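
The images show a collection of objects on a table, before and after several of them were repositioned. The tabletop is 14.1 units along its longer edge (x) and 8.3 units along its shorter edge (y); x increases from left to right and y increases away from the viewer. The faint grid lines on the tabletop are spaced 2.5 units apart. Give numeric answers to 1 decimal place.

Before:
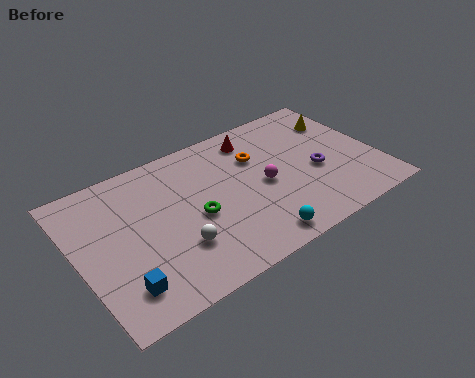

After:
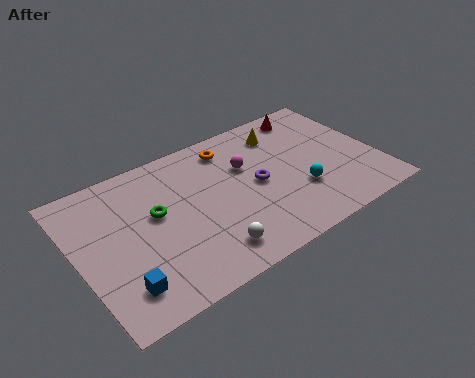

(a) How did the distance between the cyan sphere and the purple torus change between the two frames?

-2.0

They were about 4.3 units apart before and 2.3 after — 2.0 units closer together.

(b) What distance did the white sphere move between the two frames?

1.6

The white sphere moved from about (4.3, 2.5) to (5.6, 1.5), a distance of √(1.3² + 1.0²) ≈ 1.6.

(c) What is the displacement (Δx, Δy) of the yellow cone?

(-2.8, 0.5)

The yellow cone started near (12.9, 6.1) and ended near (10.1, 6.6).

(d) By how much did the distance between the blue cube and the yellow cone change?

-2.3

They were about 12.1 units apart before and 9.8 after — 2.3 units closer together.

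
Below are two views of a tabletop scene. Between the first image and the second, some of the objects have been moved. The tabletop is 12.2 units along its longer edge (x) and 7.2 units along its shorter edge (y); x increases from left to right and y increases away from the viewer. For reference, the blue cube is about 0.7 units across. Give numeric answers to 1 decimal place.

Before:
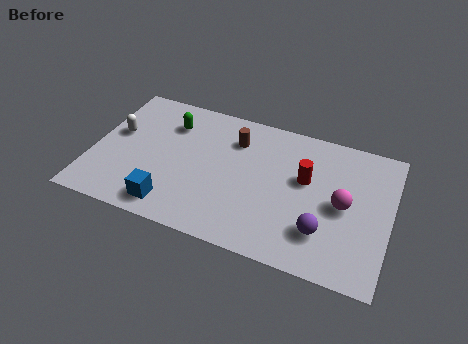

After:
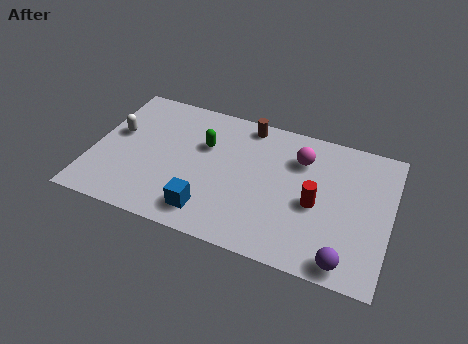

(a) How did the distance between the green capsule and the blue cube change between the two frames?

-0.9

Before: roughly 4.3 units apart; after: 3.4. That's 0.9 units closer together.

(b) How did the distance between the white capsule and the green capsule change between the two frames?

+1.2

Before: roughly 2.4 units apart; after: 3.6. That's 1.2 units further apart.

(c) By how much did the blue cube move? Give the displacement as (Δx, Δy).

(1.5, 0.2)

The blue cube was at about (3.5, 1.1) and moved to about (5.0, 1.3).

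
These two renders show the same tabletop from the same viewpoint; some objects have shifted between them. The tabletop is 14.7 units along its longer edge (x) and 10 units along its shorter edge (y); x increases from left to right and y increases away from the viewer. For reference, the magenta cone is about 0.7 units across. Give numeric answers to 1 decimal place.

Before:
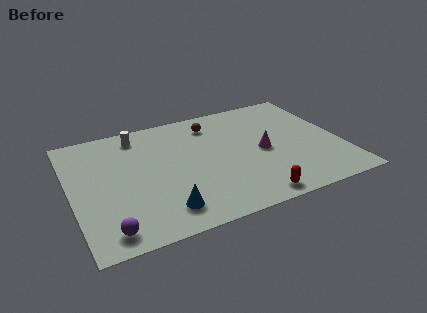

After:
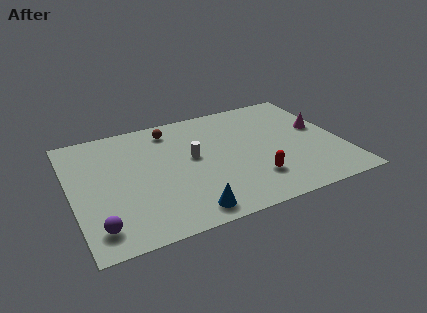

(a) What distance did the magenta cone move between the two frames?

3.4

The magenta cone was near (10.4, 4.7) before and (13.7, 5.7) after, so it travelled √(3.3² + 1.0²) ≈ 3.4 units.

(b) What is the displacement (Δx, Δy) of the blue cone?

(1.2, -0.6)

The blue cone started near (4.6, 1.8) and ended near (5.8, 1.2).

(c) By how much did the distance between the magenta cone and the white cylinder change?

-0.4

The distance was about 7.5 in the first image and 7.1 in the second, so they moved 0.4 units closer together.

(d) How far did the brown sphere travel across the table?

2.3

The brown sphere moved from about (8.0, 8.1) to (5.7, 8.4), a distance of √(2.3² + 0.3²) ≈ 2.3.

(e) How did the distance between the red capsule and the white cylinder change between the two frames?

-5.0

The distance was about 9.2 in the first image and 4.2 in the second, so they moved 5.0 units closer together.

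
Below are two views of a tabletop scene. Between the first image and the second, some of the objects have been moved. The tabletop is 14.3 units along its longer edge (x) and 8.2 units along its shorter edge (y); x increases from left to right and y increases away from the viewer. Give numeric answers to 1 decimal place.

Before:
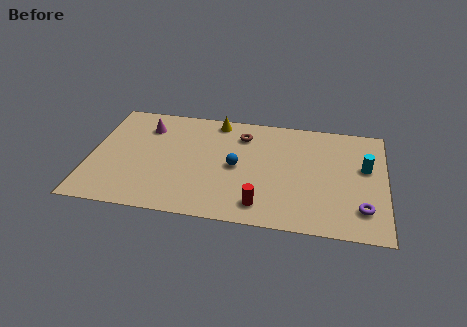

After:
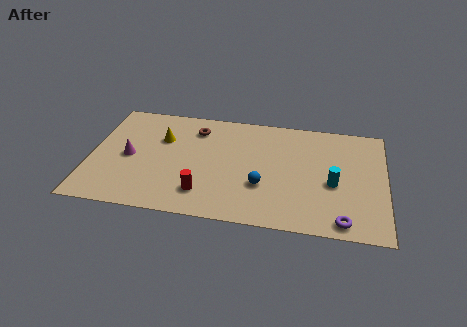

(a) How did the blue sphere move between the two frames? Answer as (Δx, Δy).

(1.3, -1.2)

From the two frames, the blue sphere sits at roughly (7.1, 4.0) before and (8.4, 2.8) after.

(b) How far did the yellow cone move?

3.2

From (6.0, 7.3) to (3.4, 5.5), the yellow cone covered √(2.6² + 1.8²) ≈ 3.2 units.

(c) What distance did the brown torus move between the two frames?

2.3

The brown torus was near (7.3, 6.4) before and (5.0, 6.5) after, so it travelled √(2.3² + 0.1²) ≈ 2.3 units.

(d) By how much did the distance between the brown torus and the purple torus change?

+1.8

Before: roughly 7.4 units apart; after: 9.2. That's 1.8 units further apart.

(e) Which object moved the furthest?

the yellow cone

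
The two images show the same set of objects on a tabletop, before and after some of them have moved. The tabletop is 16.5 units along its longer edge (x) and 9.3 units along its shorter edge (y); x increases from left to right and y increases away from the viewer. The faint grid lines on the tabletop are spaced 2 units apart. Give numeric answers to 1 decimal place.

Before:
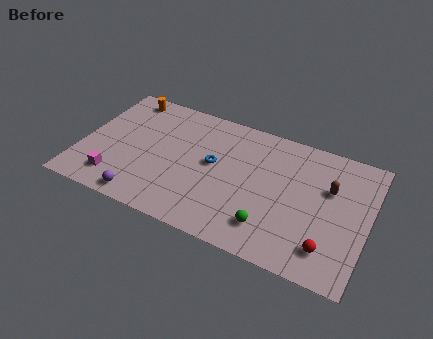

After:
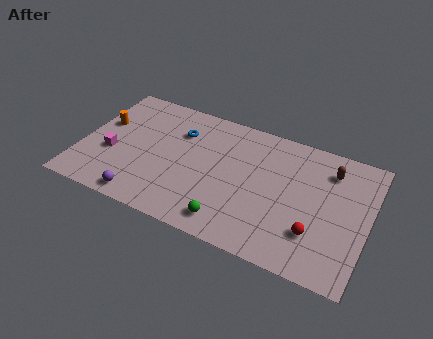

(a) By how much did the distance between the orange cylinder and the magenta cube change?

-4.2

They were about 6.4 units apart before and 2.2 after — 4.2 units closer together.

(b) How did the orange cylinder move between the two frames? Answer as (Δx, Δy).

(-1.0, -2.5)

From the two frames, the orange cylinder sits at roughly (2.0, 8.2) before and (1.0, 5.7) after.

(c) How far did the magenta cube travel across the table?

1.9

The magenta cube was near (2.3, 1.8) before and (1.8, 3.6) after, so it travelled √(0.5² + 1.8²) ≈ 1.9 units.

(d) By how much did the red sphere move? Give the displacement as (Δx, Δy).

(-0.8, 0.7)

The red sphere started near (14.5, 1.9) and ended near (13.7, 2.6).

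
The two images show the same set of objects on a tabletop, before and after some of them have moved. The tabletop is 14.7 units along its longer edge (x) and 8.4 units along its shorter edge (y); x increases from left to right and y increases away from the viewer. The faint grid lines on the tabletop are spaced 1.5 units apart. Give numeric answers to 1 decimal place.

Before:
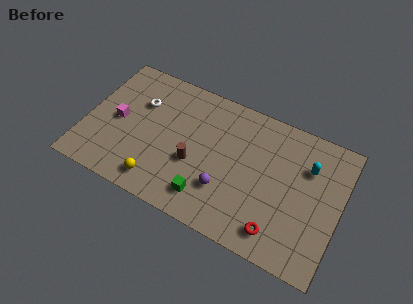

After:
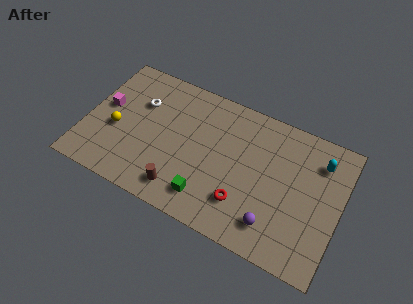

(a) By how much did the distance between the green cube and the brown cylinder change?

-0.5

Before: roughly 2.0 units apart; after: 1.5. That's 0.5 units closer together.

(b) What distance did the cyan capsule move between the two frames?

0.8

The cyan capsule moved from about (12.7, 5.9) to (13.3, 6.5), a distance of √(0.6² + 0.6²) ≈ 0.8.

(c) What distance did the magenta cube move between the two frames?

1.0

From (1.8, 4.1) to (1.0, 4.7), the magenta cube covered √(0.8² + 0.6²) ≈ 1.0 units.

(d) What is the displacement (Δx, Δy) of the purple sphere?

(2.9, -0.8)

From the two frames, the purple sphere sits at roughly (8.3, 2.5) before and (11.2, 1.7) after.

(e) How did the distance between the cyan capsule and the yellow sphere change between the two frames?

+2.6

The distance was about 9.3 in the first image and 11.9 in the second, so they moved 2.6 units further apart.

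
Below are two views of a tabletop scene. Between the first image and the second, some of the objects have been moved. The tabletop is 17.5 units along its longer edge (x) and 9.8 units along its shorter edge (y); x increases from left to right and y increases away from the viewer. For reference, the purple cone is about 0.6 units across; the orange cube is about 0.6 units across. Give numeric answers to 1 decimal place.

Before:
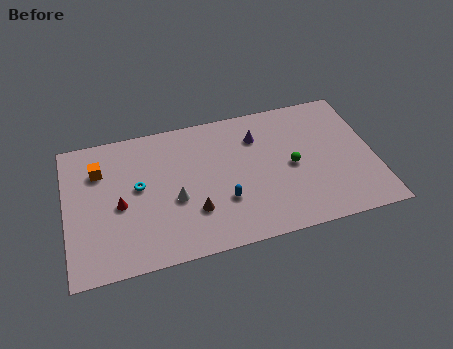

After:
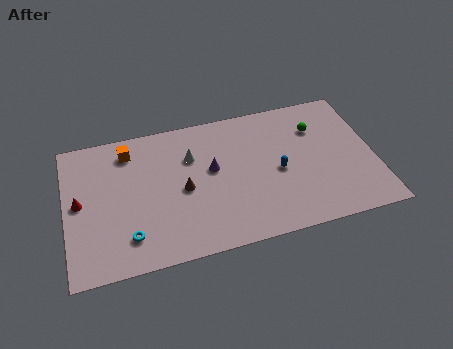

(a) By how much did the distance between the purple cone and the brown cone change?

-3.9

The distance was about 5.9 in the first image and 2.0 in the second, so they moved 3.9 units closer together.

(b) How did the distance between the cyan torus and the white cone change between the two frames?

+3.6

Before: roughly 2.4 units apart; after: 6.0. That's 3.6 units further apart.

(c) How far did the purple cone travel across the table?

3.2

From (11.0, 7.3) to (8.3, 5.6), the purple cone covered √(2.7² + 1.7²) ≈ 3.2 units.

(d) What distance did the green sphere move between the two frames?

2.9

From (12.8, 4.7) to (14.4, 7.1), the green sphere covered √(1.6² + 2.4²) ≈ 2.9 units.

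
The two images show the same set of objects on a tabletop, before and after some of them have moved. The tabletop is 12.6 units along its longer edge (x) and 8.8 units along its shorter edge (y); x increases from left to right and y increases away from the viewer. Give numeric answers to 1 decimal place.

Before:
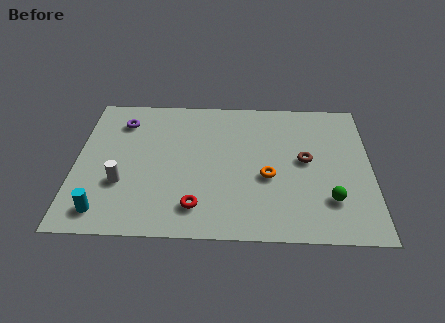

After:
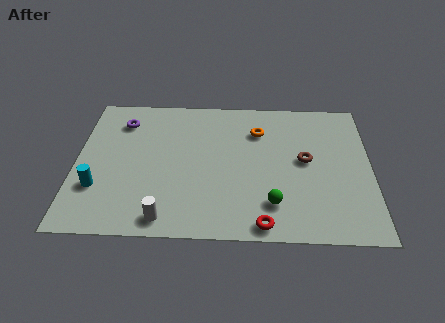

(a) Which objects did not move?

the purple torus and the brown torus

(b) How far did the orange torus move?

2.9

The orange torus moved from about (8.2, 3.6) to (7.8, 6.5), a distance of √(0.4² + 2.9²) ≈ 2.9.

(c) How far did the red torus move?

2.9

The red torus was near (5.2, 1.7) before and (8.0, 0.8) after, so it travelled √(2.8² + 0.9²) ≈ 2.9 units.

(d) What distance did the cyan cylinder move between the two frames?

1.4

From (1.3, 1.3) to (1.0, 2.7), the cyan cylinder covered √(0.3² + 1.4²) ≈ 1.4 units.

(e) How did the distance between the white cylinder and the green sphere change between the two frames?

-4.2

The distance was about 8.8 in the first image and 4.6 in the second, so they moved 4.2 units closer together.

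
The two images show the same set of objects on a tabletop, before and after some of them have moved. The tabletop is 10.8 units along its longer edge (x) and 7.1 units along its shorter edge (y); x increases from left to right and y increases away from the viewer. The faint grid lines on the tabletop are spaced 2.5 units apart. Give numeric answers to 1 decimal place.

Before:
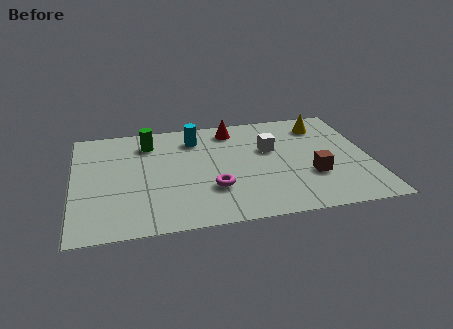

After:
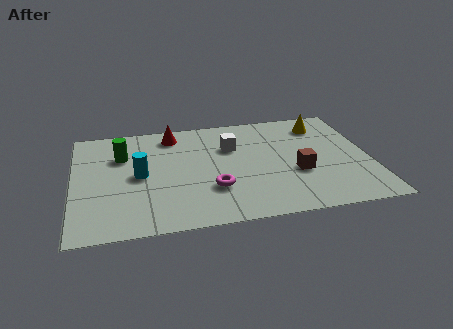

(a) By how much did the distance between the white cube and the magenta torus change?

-0.4

The distance was about 3.1 in the first image and 2.7 in the second, so they moved 0.4 units closer together.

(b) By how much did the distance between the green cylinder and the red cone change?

-0.9

They were about 3.1 units apart before and 2.2 after — 0.9 units closer together.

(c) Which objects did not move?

the magenta torus and the yellow cone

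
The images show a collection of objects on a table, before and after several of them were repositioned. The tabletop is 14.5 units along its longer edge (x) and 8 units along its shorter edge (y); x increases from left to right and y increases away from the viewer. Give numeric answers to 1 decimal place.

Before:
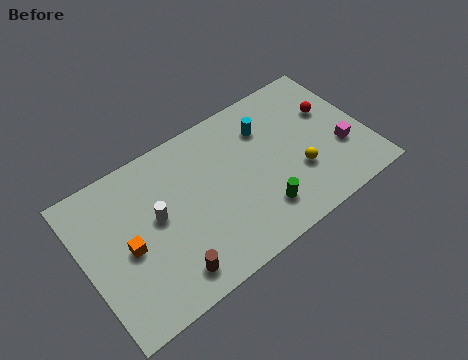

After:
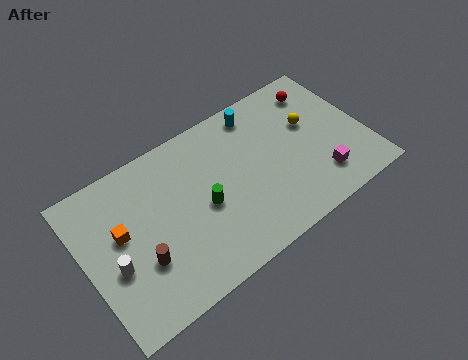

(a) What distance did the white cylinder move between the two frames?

2.7

The white cylinder moved from about (3.7, 4.4) to (1.3, 3.2), a distance of √(2.4² + 1.2²) ≈ 2.7.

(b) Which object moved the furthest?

the green cylinder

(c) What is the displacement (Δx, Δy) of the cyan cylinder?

(-0.2, 1.0)

From the two frames, the cyan cylinder sits at roughly (9.7, 5.9) before and (9.5, 6.9) after.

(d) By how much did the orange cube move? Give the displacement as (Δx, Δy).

(-0.2, 0.9)

The orange cube started near (2.1, 3.7) and ended near (1.9, 4.6).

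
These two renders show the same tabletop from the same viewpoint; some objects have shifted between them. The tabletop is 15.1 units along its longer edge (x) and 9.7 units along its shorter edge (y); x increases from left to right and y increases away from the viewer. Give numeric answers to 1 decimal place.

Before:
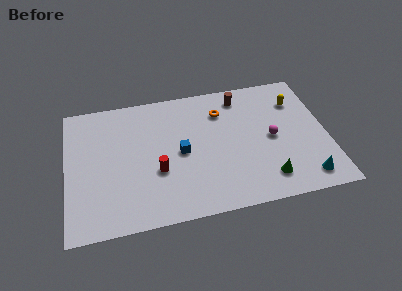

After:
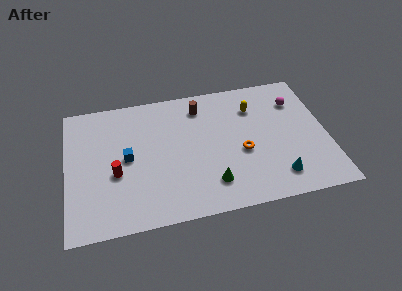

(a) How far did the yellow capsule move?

2.5

From (13.5, 7.2) to (11.0, 7.2), the yellow capsule covered √(2.5² + 0.0²) ≈ 2.5 units.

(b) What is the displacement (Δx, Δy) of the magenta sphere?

(1.6, 2.5)

The magenta sphere started near (11.9, 4.7) and ended near (13.5, 7.2).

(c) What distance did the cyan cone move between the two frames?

1.6

From (13.6, 1.4) to (12.0, 1.8), the cyan cone covered √(1.6² + 0.4²) ≈ 1.6 units.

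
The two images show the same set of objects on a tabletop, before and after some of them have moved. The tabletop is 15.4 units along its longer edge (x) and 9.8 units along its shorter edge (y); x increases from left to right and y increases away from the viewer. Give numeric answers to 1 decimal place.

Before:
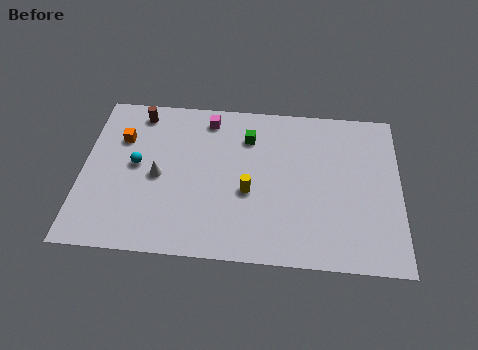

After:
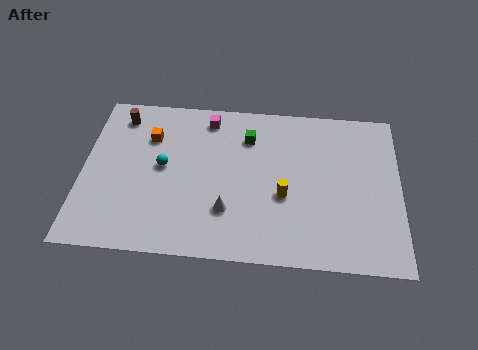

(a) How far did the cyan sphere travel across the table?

1.3

From (2.6, 5.2) to (3.9, 5.2), the cyan sphere covered √(1.3² + 0.0²) ≈ 1.3 units.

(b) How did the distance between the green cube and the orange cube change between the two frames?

-1.4

They were about 6.2 units apart before and 4.8 after — 1.4 units closer together.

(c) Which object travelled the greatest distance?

the white cone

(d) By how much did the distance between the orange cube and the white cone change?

+2.8

Before: roughly 2.9 units apart; after: 5.7. That's 2.8 units further apart.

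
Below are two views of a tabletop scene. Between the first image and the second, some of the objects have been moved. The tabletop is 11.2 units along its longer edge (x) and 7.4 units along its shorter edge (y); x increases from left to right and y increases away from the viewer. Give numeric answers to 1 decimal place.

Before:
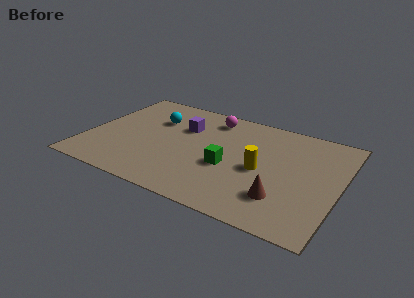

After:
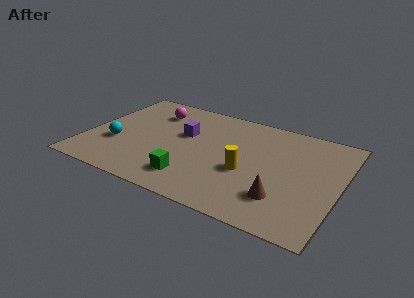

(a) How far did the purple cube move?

0.5

The purple cube moved from about (4.1, 5.0) to (4.2, 4.5), a distance of √(0.1² + 0.5²) ≈ 0.5.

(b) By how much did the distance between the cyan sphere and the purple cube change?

+2.1

Before: roughly 1.3 units apart; after: 3.4. That's 2.1 units further apart.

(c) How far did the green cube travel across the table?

2.1

The green cube was near (6.4, 3.0) before and (5.0, 1.5) after, so it travelled √(1.4² + 1.5²) ≈ 2.1 units.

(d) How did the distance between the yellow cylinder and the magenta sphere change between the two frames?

+1.5

Before: roughly 3.8 units apart; after: 5.3. That's 1.5 units further apart.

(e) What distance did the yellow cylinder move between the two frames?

0.7

The yellow cylinder moved from about (7.8, 3.4) to (7.2, 3.0), a distance of √(0.6² + 0.4²) ≈ 0.7.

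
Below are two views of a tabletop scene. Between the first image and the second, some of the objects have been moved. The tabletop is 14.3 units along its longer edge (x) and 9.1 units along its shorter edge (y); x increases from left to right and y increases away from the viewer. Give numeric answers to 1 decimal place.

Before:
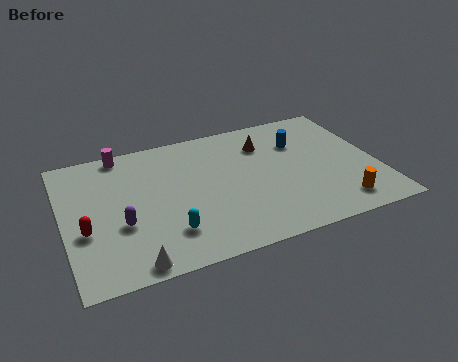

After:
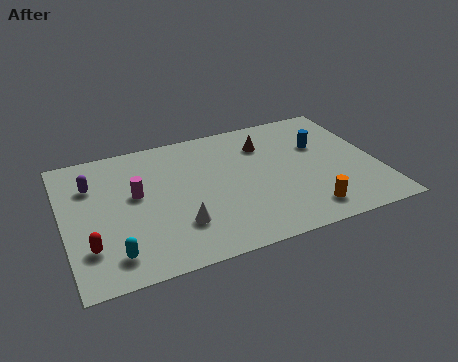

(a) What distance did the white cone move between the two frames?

2.8

From (2.8, 0.8) to (5.0, 2.5), the white cone covered √(2.2² + 1.7²) ≈ 2.8 units.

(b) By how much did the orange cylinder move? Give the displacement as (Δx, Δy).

(-1.5, 0.0)

From the two frames, the orange cylinder sits at roughly (12.2, 1.5) before and (10.7, 1.5) after.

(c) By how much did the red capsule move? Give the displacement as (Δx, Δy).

(0.1, -1.1)

From the two frames, the red capsule sits at roughly (0.9, 3.5) before and (1.0, 2.4) after.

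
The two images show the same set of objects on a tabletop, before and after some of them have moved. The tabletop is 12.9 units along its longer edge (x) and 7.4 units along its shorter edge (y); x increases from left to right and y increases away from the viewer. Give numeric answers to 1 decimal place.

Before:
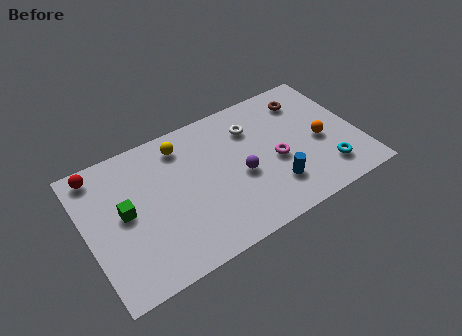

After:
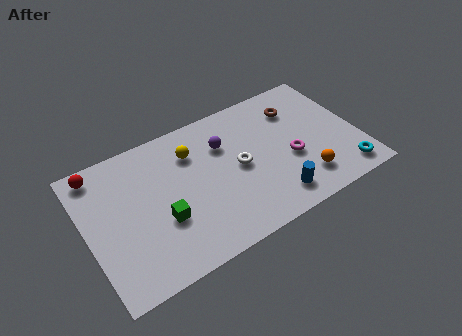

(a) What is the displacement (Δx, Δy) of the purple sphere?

(-0.5, 2.0)

The purple sphere started near (7.2, 3.2) and ended near (6.7, 5.2).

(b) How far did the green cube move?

2.0

From (1.8, 3.9) to (3.4, 2.7), the green cube covered √(1.6² + 1.2²) ≈ 2.0 units.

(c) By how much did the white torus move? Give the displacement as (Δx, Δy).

(-0.9, -1.8)

From the two frames, the white torus sits at roughly (8.1, 5.5) before and (7.2, 3.7) after.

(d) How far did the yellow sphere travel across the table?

0.7

The yellow sphere was near (4.8, 6.1) before and (5.2, 5.5) after, so it travelled √(0.4² + 0.6²) ≈ 0.7 units.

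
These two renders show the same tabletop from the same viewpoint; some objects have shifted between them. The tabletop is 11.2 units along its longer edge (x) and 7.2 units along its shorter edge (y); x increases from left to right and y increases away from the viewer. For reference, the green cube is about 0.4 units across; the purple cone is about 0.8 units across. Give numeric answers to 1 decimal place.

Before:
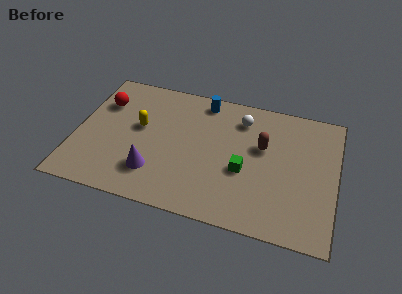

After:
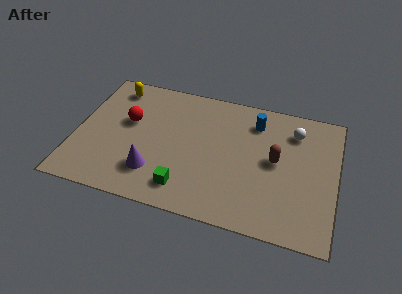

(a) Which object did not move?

the purple cone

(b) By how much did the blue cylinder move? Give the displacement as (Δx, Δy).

(2.3, -0.6)

From the two frames, the blue cylinder sits at roughly (5.3, 6.3) before and (7.6, 5.7) after.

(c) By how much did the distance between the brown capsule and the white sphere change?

+0.3

The distance was about 1.6 in the first image and 1.9 in the second, so they moved 0.3 units further apart.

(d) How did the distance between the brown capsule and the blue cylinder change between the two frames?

-1.2

The distance was about 3.3 in the first image and 2.1 in the second, so they moved 1.2 units closer together.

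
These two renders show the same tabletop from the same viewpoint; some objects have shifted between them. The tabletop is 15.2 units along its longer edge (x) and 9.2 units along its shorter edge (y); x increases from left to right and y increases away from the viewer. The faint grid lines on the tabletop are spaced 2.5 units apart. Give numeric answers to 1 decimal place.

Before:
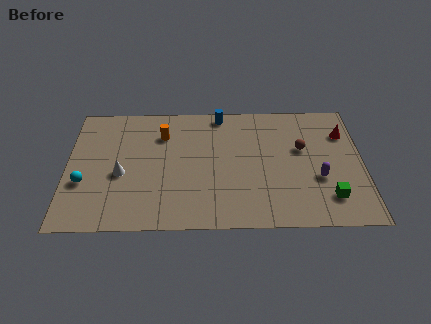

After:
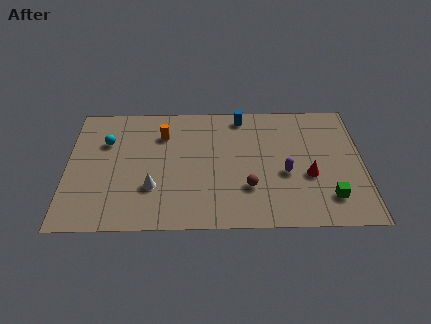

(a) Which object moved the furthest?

the brown sphere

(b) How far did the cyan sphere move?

3.2

The cyan sphere was near (0.9, 3.3) before and (2.0, 6.3) after, so it travelled √(1.1² + 3.0²) ≈ 3.2 units.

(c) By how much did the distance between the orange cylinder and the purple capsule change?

-1.7

They were about 8.7 units apart before and 7.0 after — 1.7 units closer together.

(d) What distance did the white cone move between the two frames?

1.9

The white cone was near (2.8, 3.9) before and (4.4, 2.9) after, so it travelled √(1.6² + 1.0²) ≈ 1.9 units.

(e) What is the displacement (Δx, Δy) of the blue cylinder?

(1.1, -0.2)

From the two frames, the blue cylinder sits at roughly (7.9, 8.3) before and (9.0, 8.1) after.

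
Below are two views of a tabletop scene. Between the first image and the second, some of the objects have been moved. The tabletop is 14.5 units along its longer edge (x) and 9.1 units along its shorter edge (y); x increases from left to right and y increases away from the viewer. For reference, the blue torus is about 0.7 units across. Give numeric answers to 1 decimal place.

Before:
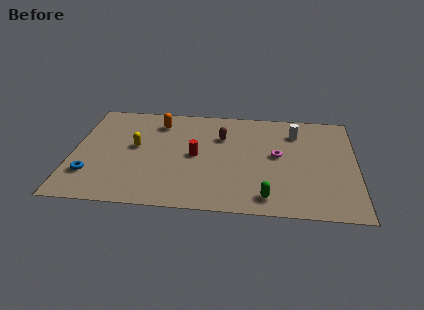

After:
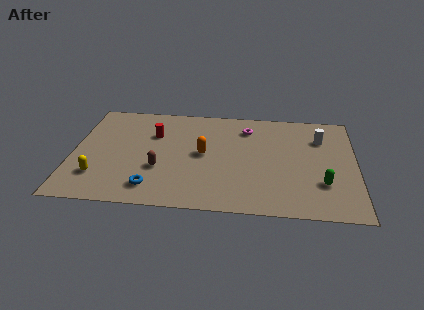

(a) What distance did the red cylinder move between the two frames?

2.8

From (6.3, 4.5) to (4.1, 6.2), the red cylinder covered √(2.2² + 1.7²) ≈ 2.8 units.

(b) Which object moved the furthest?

the brown capsule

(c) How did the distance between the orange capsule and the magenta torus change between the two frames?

-3.3

Before: roughly 6.6 units apart; after: 3.3. That's 3.3 units closer together.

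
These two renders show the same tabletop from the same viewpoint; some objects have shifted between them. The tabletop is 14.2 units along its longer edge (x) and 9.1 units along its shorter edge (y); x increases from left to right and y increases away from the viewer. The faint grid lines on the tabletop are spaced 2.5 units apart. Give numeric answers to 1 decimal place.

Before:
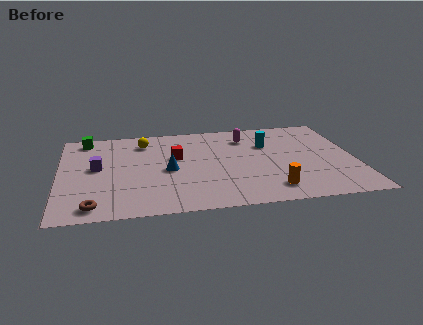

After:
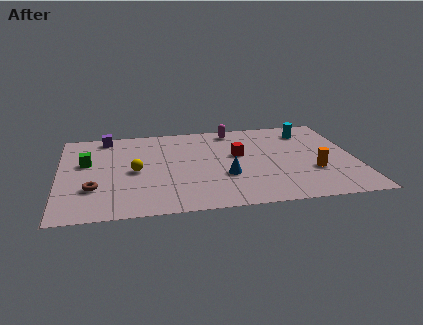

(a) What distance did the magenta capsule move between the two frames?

1.1

The magenta capsule moved from about (9.1, 7.1) to (8.5, 8.0), a distance of √(0.6² + 0.9²) ≈ 1.1.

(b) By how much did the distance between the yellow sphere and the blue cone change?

+1.1

Before: roughly 3.3 units apart; after: 4.4. That's 1.1 units further apart.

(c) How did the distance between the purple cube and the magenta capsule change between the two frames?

-1.4

Before: roughly 7.6 units apart; after: 6.2. That's 1.4 units closer together.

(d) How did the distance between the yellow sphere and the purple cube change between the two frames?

+0.7

Before: roughly 3.3 units apart; after: 4.0. That's 0.7 units further apart.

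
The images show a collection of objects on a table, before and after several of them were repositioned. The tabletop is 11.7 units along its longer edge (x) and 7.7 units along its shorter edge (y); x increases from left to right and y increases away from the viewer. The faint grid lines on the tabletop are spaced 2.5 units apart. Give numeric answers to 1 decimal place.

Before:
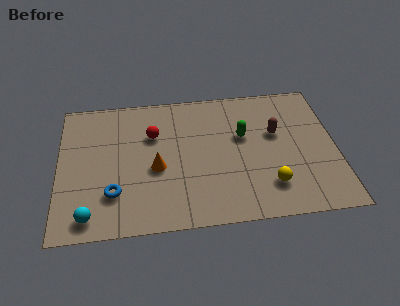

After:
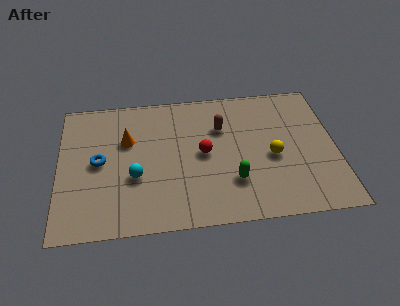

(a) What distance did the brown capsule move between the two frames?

2.4

The brown capsule was near (9.2, 4.7) before and (6.9, 5.3) after, so it travelled √(2.3² + 0.6²) ≈ 2.4 units.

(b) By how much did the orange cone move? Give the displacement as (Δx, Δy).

(-1.2, 1.7)

The orange cone started near (4.1, 3.3) and ended near (2.9, 5.0).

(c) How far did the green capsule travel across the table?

2.5

The green capsule moved from about (7.8, 4.7) to (7.3, 2.2), a distance of √(0.5² + 2.5²) ≈ 2.5.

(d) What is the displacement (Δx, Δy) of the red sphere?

(2.1, -1.3)

From the two frames, the red sphere sits at roughly (4.0, 5.2) before and (6.1, 3.9) after.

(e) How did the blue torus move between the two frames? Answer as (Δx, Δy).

(-0.6, 1.8)

The blue torus started near (2.3, 2.1) and ended near (1.7, 3.9).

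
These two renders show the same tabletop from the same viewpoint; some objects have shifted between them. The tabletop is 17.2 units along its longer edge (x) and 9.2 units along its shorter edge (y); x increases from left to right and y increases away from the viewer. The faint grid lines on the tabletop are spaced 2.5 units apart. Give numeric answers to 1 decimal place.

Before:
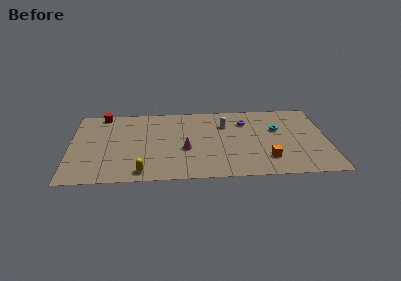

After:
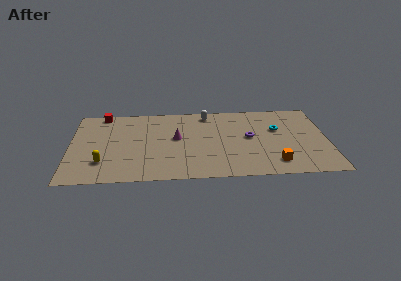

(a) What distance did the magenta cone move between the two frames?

1.5

From (7.7, 3.7) to (7.1, 5.1), the magenta cone covered √(0.6² + 1.4²) ≈ 1.5 units.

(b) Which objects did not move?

the cyan torus and the red cube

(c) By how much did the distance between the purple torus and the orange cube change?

-1.3

They were about 4.9 units apart before and 3.6 after — 1.3 units closer together.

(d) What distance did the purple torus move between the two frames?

2.0

From (11.8, 6.9) to (12.0, 4.9), the purple torus covered √(0.2² + 2.0²) ≈ 2.0 units.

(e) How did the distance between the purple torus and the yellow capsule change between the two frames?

+1.0

They were about 9.1 units apart before and 10.1 after — 1.0 units further apart.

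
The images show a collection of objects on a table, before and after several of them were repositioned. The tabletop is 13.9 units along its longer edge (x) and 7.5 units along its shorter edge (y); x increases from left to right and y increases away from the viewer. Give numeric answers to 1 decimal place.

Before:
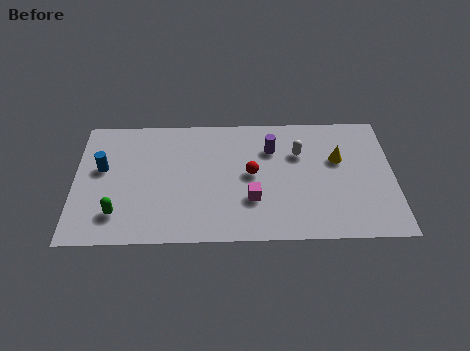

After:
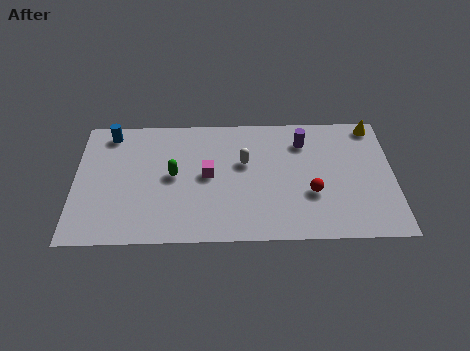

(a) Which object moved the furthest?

the green capsule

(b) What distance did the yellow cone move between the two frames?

2.6

The yellow cone was near (11.5, 4.7) before and (13.1, 6.7) after, so it travelled √(1.6² + 2.0²) ≈ 2.6 units.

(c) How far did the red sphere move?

2.9

The red sphere was near (7.7, 3.9) before and (10.3, 2.7) after, so it travelled √(2.6² + 1.2²) ≈ 2.9 units.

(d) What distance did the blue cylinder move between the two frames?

2.1

The blue cylinder was near (1.2, 4.4) before and (1.5, 6.5) after, so it travelled √(0.3² + 2.1²) ≈ 2.1 units.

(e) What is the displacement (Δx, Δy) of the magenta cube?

(-1.9, 1.5)

From the two frames, the magenta cube sits at roughly (7.7, 2.4) before and (5.8, 3.9) after.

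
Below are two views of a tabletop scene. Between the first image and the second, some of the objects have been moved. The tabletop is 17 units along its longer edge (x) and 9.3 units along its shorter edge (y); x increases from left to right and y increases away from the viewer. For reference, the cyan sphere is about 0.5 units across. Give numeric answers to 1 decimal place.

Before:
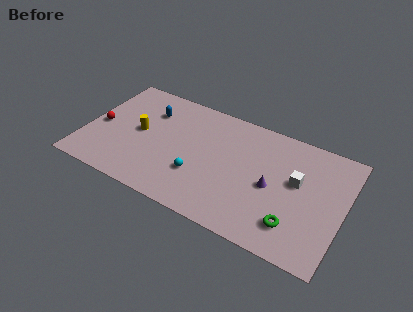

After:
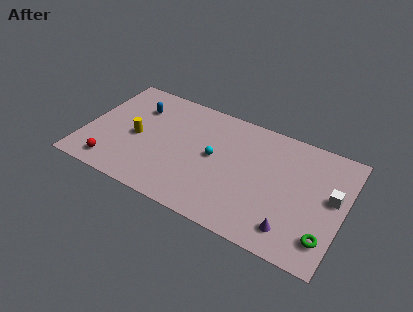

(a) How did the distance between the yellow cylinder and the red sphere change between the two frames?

+0.5

The distance was about 2.6 in the first image and 3.1 in the second, so they moved 0.5 units further apart.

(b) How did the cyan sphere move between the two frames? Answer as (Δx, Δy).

(0.8, 1.9)

The cyan sphere started near (7.7, 3.0) and ended near (8.5, 4.9).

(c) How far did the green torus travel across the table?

2.0

From (14.1, 2.1) to (16.1, 2.0), the green torus covered √(2.0² + 0.1²) ≈ 2.0 units.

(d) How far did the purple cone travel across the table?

3.1

From (12.4, 4.3) to (14.0, 1.7), the purple cone covered √(1.6² + 2.6²) ≈ 3.1 units.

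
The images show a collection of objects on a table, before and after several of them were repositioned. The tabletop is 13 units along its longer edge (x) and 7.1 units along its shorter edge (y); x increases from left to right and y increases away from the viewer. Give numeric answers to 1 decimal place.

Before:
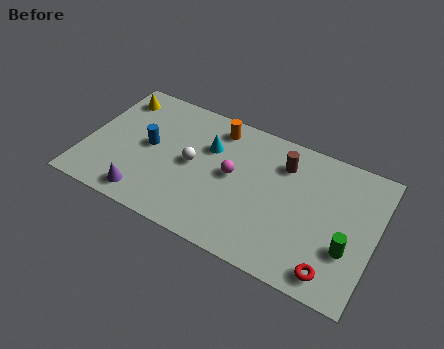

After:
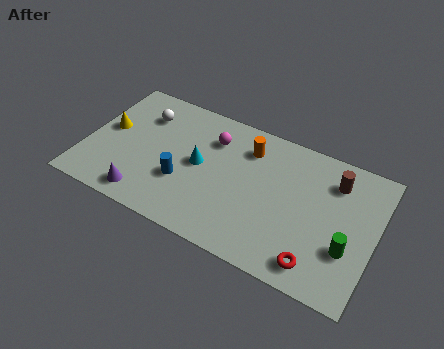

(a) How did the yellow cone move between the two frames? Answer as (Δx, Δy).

(-0.1, -1.9)

From the two frames, the yellow cone sits at roughly (1.0, 5.8) before and (0.9, 3.9) after.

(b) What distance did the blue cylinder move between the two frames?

2.1

The blue cylinder moved from about (2.8, 3.7) to (4.5, 2.5), a distance of √(1.7² + 1.2²) ≈ 2.1.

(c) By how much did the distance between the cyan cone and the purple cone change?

-1.1

Before: roughly 4.5 units apart; after: 3.4. That's 1.1 units closer together.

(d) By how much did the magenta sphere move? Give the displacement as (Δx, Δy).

(-1.1, 1.5)

The magenta sphere started near (6.6, 3.8) and ended near (5.5, 5.3).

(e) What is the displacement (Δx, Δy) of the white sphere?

(-2.5, 1.7)

From the two frames, the white sphere sits at roughly (4.8, 3.6) before and (2.3, 5.3) after.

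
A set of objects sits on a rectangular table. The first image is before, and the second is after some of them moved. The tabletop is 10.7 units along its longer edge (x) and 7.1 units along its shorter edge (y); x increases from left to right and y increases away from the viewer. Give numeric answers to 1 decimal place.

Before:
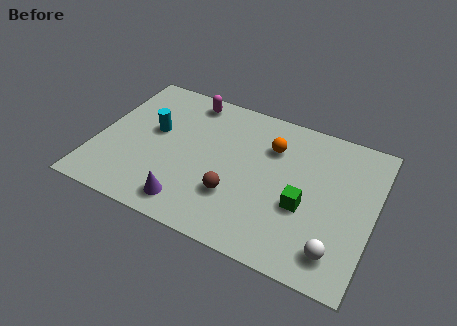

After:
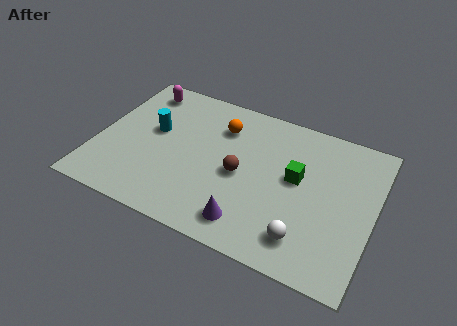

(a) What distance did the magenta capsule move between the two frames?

1.9

The magenta capsule was near (3.2, 6.2) before and (1.3, 6.0) after, so it travelled √(1.9² + 0.2²) ≈ 1.9 units.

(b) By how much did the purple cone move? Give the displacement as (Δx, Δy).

(2.3, 0.1)

The purple cone started near (3.9, 1.1) and ended near (6.2, 1.2).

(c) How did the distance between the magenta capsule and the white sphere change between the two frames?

+0.4

They were about 8.0 units apart before and 8.4 after — 0.4 units further apart.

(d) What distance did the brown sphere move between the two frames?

1.1

The brown sphere was near (5.5, 2.2) before and (5.6, 3.3) after, so it travelled √(0.1² + 1.1²) ≈ 1.1 units.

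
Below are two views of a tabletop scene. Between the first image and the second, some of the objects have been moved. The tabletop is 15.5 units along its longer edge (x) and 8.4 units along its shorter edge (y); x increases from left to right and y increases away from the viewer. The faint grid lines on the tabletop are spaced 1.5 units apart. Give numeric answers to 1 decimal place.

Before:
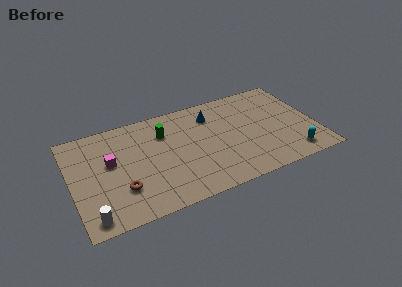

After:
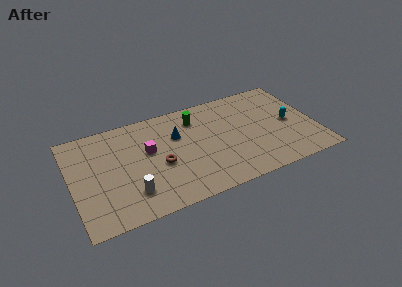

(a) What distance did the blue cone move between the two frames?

2.5

From (9.1, 6.5) to (6.8, 5.6), the blue cone covered √(2.3² + 0.9²) ≈ 2.5 units.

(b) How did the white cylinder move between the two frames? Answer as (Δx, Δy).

(2.5, 1.0)

The white cylinder was at about (1.0, 1.0) and moved to about (3.5, 2.0).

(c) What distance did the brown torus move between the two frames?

2.7

The brown torus moved from about (3.0, 2.5) to (5.5, 3.6), a distance of √(2.5² + 1.1²) ≈ 2.7.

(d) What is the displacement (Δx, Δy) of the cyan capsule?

(0.2, 2.8)

From the two frames, the cyan capsule sits at roughly (13.7, 1.3) before and (13.9, 4.1) after.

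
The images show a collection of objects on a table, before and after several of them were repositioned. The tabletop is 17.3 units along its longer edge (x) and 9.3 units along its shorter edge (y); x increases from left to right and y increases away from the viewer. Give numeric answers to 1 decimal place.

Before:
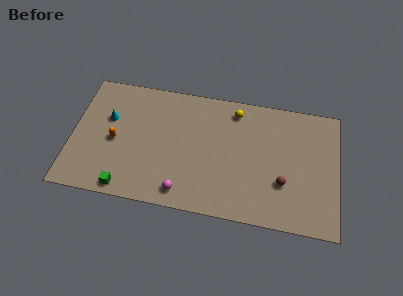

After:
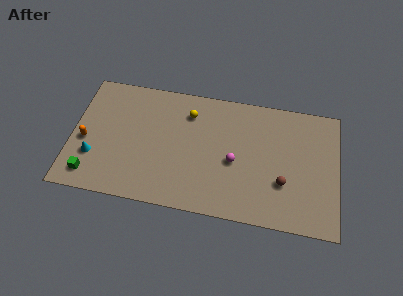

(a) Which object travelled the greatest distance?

the magenta sphere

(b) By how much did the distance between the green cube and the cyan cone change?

-3.8

The distance was about 5.2 in the first image and 1.4 in the second, so they moved 3.8 units closer together.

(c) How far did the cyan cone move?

3.1

The cyan cone moved from about (2.3, 5.9) to (1.5, 2.9), a distance of √(0.8² + 3.0²) ≈ 3.1.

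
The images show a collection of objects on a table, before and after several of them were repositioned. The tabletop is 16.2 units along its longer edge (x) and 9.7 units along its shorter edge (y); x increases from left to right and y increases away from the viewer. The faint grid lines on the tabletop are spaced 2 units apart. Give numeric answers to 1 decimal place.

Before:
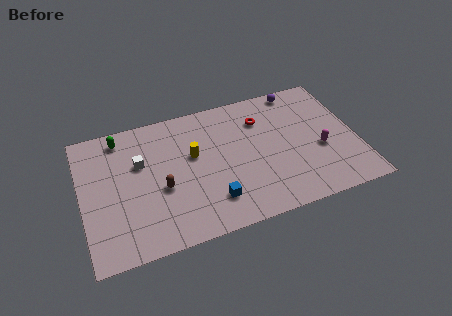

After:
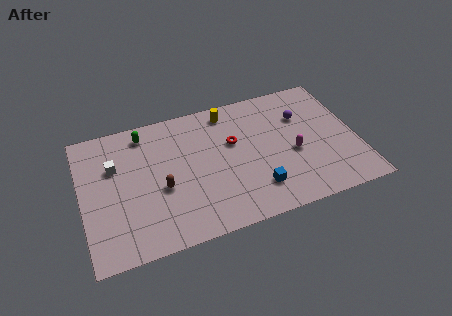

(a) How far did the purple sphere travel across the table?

2.1

From (13.2, 8.8) to (13.2, 6.7), the purple sphere covered √(0.0² + 2.1²) ≈ 2.1 units.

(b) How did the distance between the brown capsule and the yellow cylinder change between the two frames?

+3.5

The distance was about 2.7 in the first image and 6.2 in the second, so they moved 3.5 units further apart.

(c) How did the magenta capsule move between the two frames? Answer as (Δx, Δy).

(-1.6, 0.2)

The magenta capsule was at about (14.0, 3.9) and moved to about (12.4, 4.1).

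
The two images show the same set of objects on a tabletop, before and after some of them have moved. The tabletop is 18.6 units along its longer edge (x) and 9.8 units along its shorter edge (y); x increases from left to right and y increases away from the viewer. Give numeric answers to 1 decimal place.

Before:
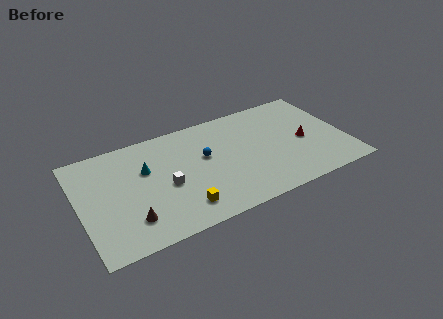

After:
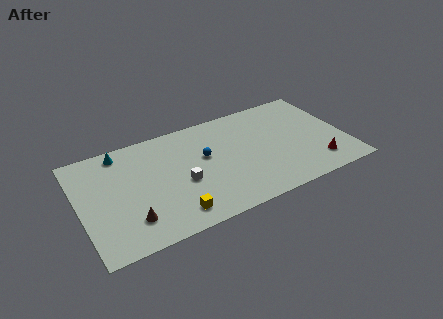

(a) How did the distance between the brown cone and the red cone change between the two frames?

+0.4

They were about 12.7 units apart before and 13.1 after — 0.4 units further apart.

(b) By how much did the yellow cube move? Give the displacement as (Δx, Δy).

(-0.6, -0.3)

The yellow cube was at about (6.7, 1.9) and moved to about (6.1, 1.6).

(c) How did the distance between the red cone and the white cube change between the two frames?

-0.3

The distance was about 9.8 in the first image and 9.5 in the second, so they moved 0.3 units closer together.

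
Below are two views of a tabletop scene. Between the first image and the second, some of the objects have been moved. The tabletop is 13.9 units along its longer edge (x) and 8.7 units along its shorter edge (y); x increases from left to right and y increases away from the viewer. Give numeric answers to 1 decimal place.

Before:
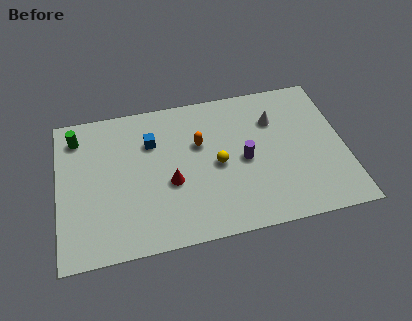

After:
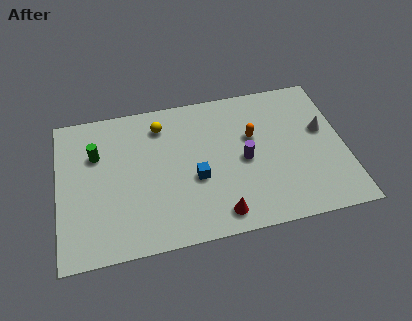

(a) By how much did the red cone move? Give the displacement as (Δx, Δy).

(2.2, -2.3)

The red cone was at about (5.4, 3.5) and moved to about (7.6, 1.2).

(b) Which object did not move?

the purple cylinder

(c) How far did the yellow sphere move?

3.9

From (7.7, 4.1) to (5.1, 7.0), the yellow sphere covered √(2.6² + 2.9²) ≈ 3.9 units.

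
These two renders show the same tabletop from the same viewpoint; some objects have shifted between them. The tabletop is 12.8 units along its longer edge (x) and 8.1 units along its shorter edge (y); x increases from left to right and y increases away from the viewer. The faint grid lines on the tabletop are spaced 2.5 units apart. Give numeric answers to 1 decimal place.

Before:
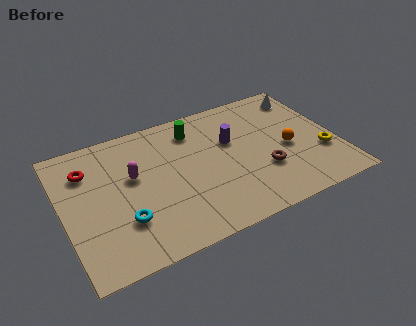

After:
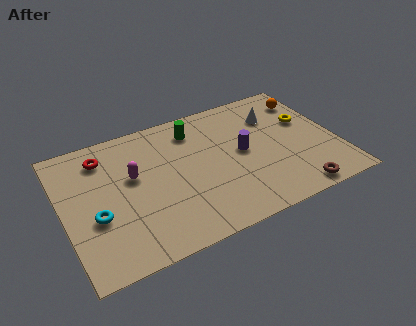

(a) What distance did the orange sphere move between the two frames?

3.1

The orange sphere moved from about (10.5, 3.6) to (11.9, 6.4), a distance of √(1.4² + 2.8²) ≈ 3.1.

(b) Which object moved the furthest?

the orange sphere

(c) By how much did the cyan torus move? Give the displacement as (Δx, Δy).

(-1.2, 0.7)

The cyan torus was at about (2.6, 2.4) and moved to about (1.4, 3.1).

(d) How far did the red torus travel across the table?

0.9

From (1.3, 6.0) to (2.1, 6.5), the red torus covered √(0.8² + 0.5²) ≈ 0.9 units.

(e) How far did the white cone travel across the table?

1.8

From (11.8, 6.7) to (10.2, 5.9), the white cone covered √(1.6² + 0.8²) ≈ 1.8 units.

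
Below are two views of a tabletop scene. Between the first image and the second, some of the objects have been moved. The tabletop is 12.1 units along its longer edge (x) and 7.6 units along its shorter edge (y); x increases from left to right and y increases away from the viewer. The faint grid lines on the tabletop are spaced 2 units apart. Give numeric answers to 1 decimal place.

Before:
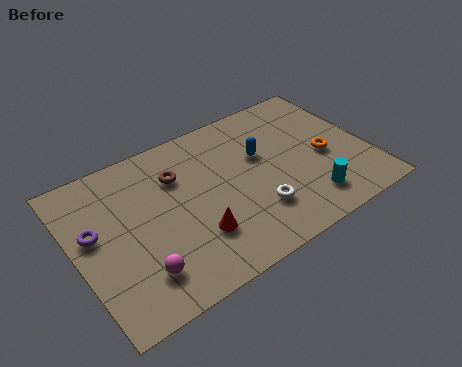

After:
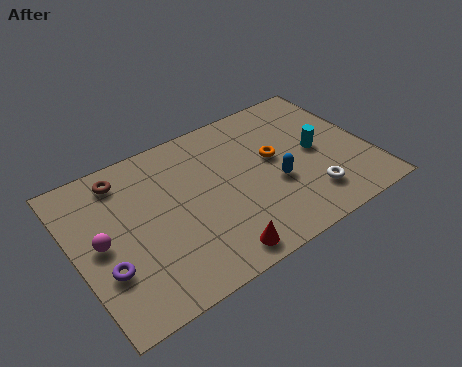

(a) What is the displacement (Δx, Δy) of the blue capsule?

(0.3, -1.7)

The blue capsule was at about (7.8, 4.7) and moved to about (8.1, 3.0).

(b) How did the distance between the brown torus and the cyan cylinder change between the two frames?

+1.9

They were about 6.2 units apart before and 8.1 after — 1.9 units further apart.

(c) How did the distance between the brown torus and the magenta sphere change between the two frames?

-1.4

Before: roughly 4.3 units apart; after: 2.9. That's 1.4 units closer together.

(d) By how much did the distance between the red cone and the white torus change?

+1.7

The distance was about 2.5 in the first image and 4.2 in the second, so they moved 1.7 units further apart.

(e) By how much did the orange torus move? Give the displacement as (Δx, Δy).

(-2.0, 0.9)

From the two frames, the orange torus sits at roughly (10.3, 3.4) before and (8.3, 4.3) after.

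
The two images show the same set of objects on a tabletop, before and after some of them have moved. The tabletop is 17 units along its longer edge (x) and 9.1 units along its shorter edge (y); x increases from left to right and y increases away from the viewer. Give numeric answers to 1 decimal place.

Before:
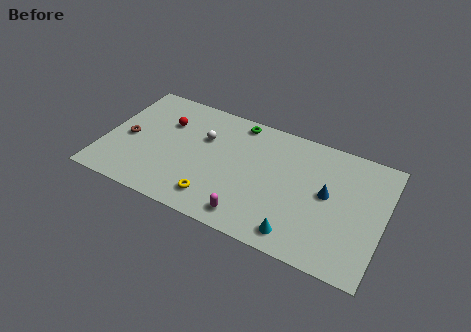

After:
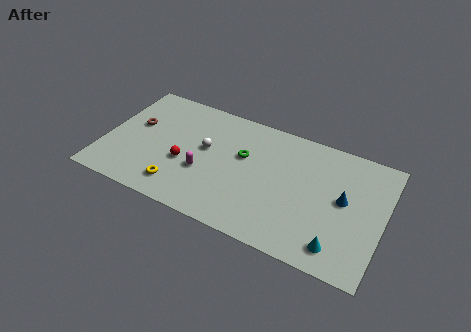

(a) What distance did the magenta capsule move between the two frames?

3.7

The magenta capsule was near (9.3, 1.3) before and (6.2, 3.4) after, so it travelled √(3.1² + 2.1²) ≈ 3.7 units.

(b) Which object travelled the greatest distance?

the magenta capsule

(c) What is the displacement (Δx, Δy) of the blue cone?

(1.0, 0.0)

The blue cone started near (13.6, 4.9) and ended near (14.6, 4.9).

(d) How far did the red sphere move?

3.1

The red sphere moved from about (3.5, 6.3) to (5.0, 3.6), a distance of √(1.5² + 2.7²) ≈ 3.1.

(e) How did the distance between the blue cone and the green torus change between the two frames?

-0.4

Before: roughly 6.6 units apart; after: 6.2. That's 0.4 units closer together.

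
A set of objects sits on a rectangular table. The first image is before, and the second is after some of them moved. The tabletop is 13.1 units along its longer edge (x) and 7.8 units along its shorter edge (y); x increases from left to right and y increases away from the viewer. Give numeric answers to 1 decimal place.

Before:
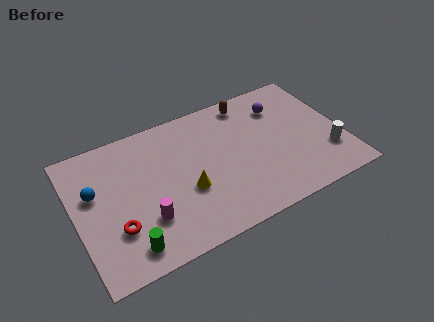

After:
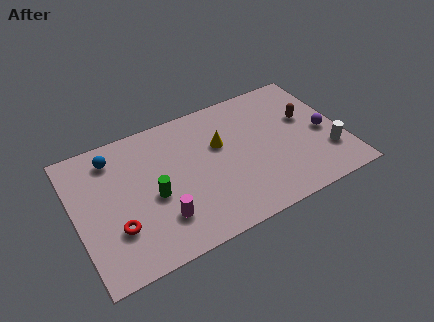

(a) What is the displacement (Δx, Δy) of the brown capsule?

(2.6, -2.1)

The brown capsule was at about (8.9, 6.8) and moved to about (11.5, 4.7).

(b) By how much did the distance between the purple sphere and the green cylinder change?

-1.0

The distance was about 9.5 in the first image and 8.5 in the second, so they moved 1.0 units closer together.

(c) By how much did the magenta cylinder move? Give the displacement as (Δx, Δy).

(0.7, -0.3)

From the two frames, the magenta cylinder sits at roughly (3.2, 2.3) before and (3.9, 2.0) after.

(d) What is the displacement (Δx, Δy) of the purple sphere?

(1.8, -2.4)

The purple sphere was at about (10.4, 5.9) and moved to about (12.2, 3.5).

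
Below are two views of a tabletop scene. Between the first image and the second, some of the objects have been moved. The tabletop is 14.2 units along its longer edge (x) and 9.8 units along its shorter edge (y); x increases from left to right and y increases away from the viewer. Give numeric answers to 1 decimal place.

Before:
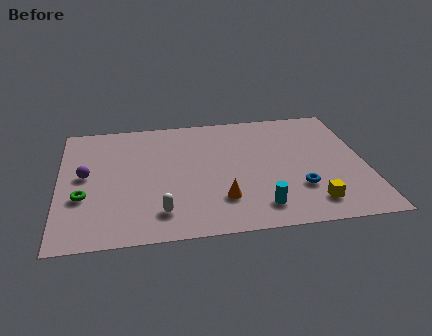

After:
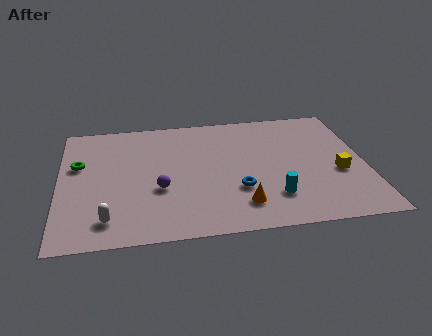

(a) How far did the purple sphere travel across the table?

3.7

The purple sphere moved from about (1.2, 5.2) to (4.6, 3.7), a distance of √(3.4² + 1.5²) ≈ 3.7.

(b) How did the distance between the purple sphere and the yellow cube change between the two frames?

-2.6

The distance was about 10.9 in the first image and 8.3 in the second, so they moved 2.6 units closer together.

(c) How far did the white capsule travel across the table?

2.4

The white capsule was near (4.6, 1.9) before and (2.2, 1.7) after, so it travelled √(2.4² + 0.2²) ≈ 2.4 units.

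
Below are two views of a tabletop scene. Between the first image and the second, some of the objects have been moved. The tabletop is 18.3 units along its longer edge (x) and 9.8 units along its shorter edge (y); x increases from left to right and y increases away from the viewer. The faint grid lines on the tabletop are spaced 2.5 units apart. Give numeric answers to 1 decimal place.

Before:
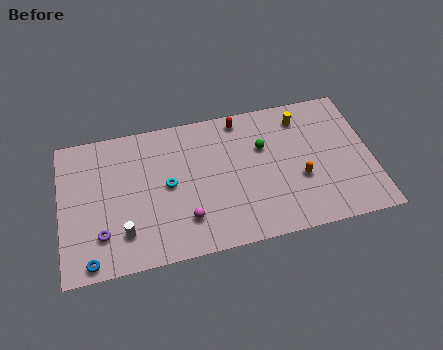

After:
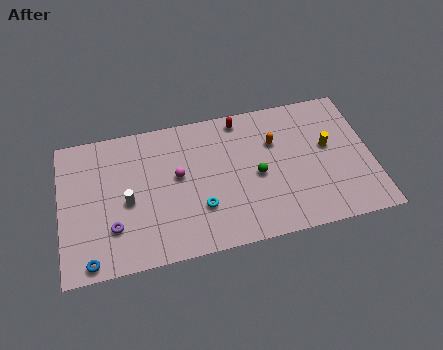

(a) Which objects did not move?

the red capsule and the blue torus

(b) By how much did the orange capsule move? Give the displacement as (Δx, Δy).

(-1.3, 2.9)

The orange capsule started near (14.0, 3.7) and ended near (12.7, 6.6).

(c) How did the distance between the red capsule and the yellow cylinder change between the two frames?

+2.2

The distance was about 3.7 in the first image and 5.9 in the second, so they moved 2.2 units further apart.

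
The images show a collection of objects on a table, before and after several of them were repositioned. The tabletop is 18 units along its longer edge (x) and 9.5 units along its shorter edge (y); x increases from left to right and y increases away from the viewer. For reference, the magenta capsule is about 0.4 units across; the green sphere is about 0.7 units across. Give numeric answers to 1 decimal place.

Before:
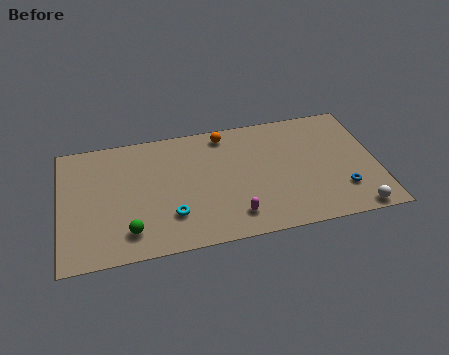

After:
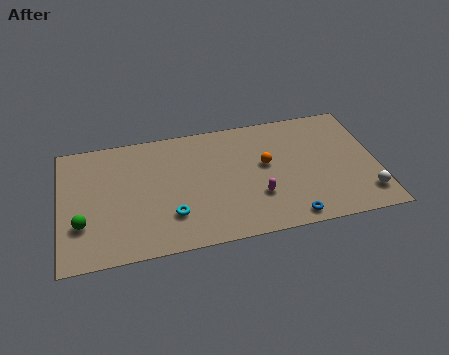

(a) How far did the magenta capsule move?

1.8

The magenta capsule was near (9.7, 1.8) before and (11.1, 3.0) after, so it travelled √(1.4² + 1.2²) ≈ 1.8 units.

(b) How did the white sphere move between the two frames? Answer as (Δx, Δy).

(0.7, 1.1)

The white sphere started near (16.5, 0.8) and ended near (17.2, 1.9).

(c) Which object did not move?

the cyan torus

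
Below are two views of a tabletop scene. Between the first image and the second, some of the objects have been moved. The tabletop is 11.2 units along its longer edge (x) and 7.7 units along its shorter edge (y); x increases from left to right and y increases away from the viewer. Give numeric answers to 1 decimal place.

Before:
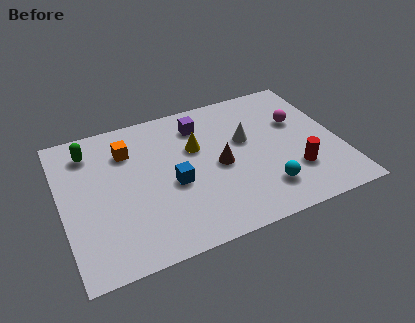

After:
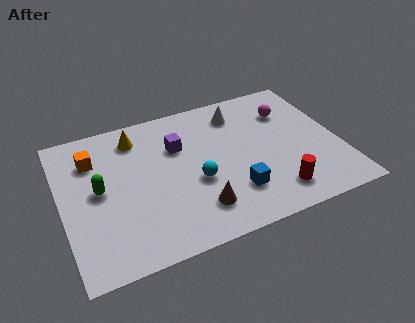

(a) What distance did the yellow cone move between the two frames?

2.7

The yellow cone moved from about (5.5, 4.9) to (3.2, 6.3), a distance of √(2.3² + 1.4²) ≈ 2.7.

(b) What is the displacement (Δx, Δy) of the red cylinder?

(-0.9, -0.8)

The red cylinder was at about (9.2, 2.2) and moved to about (8.3, 1.4).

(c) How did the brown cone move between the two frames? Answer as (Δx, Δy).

(-1.1, -1.9)

The brown cone was at about (6.3, 3.6) and moved to about (5.2, 1.7).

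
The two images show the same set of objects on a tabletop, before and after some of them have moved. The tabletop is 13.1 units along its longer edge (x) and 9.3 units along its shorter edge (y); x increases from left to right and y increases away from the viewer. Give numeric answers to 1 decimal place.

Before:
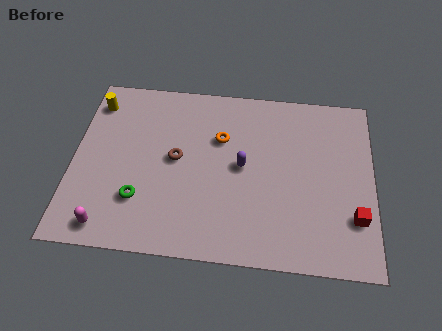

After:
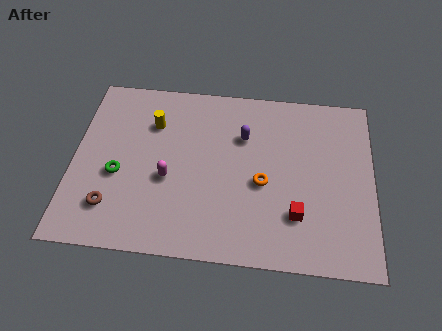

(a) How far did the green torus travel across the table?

1.6

The green torus moved from about (3.0, 2.6) to (2.0, 3.8), a distance of √(1.0² + 1.2²) ≈ 1.6.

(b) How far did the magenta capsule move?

3.7

The magenta capsule moved from about (1.7, 1.1) to (4.2, 3.8), a distance of √(2.5² + 2.7²) ≈ 3.7.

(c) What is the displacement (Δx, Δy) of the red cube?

(-2.5, -0.1)

The red cube was at about (12.3, 2.6) and moved to about (9.8, 2.5).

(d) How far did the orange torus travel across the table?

2.9

The orange torus was near (6.4, 6.2) before and (8.3, 4.0) after, so it travelled √(1.9² + 2.2²) ≈ 2.9 units.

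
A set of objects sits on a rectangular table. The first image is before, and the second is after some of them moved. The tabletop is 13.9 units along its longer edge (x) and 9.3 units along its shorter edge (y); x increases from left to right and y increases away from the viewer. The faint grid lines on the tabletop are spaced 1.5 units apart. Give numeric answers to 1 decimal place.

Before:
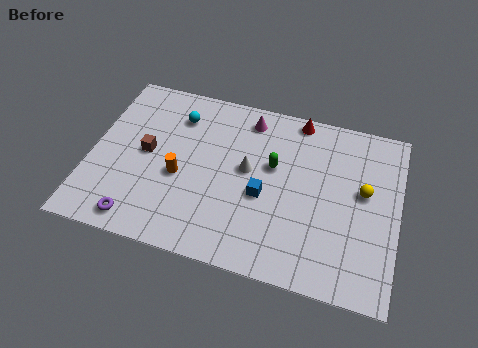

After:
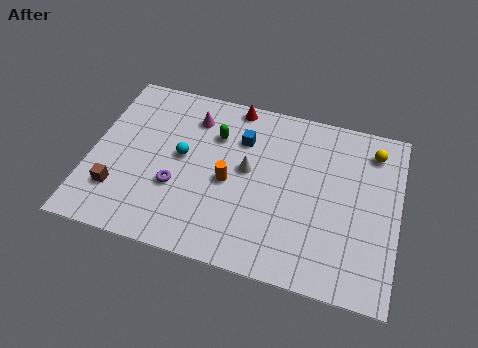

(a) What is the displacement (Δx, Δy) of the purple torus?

(1.5, 2.2)

From the two frames, the purple torus sits at roughly (2.5, 1.1) before and (4.0, 3.3) after.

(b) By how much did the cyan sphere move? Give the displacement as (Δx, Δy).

(0.4, -2.2)

From the two frames, the cyan sphere sits at roughly (3.7, 7.2) before and (4.1, 5.0) after.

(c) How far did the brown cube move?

2.6

The brown cube was near (2.5, 4.8) before and (1.4, 2.4) after, so it travelled √(1.1² + 2.4²) ≈ 2.6 units.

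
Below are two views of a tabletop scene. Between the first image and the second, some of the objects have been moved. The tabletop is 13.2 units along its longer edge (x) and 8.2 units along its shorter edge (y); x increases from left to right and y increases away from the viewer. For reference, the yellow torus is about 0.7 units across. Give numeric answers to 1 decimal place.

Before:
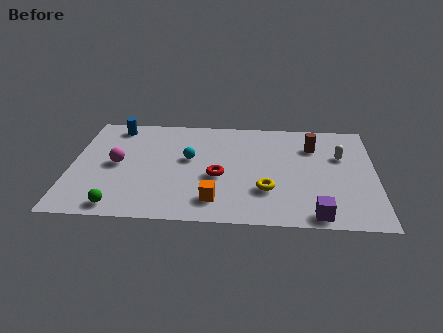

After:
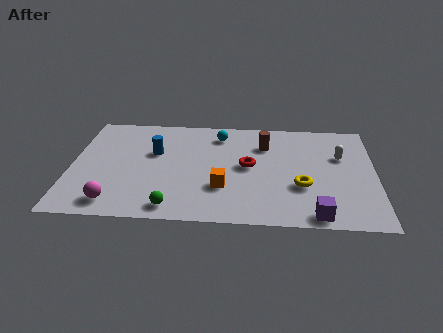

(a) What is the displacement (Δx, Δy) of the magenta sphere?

(0.0, -2.9)

From the two frames, the magenta sphere sits at roughly (2.0, 4.1) before and (2.0, 1.2) after.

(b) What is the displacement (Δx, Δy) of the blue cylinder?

(1.8, -2.0)

From the two frames, the blue cylinder sits at roughly (1.8, 7.1) before and (3.6, 5.1) after.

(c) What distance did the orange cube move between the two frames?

1.0

The orange cube was near (6.3, 1.6) before and (6.6, 2.6) after, so it travelled √(0.3² + 1.0²) ≈ 1.0 units.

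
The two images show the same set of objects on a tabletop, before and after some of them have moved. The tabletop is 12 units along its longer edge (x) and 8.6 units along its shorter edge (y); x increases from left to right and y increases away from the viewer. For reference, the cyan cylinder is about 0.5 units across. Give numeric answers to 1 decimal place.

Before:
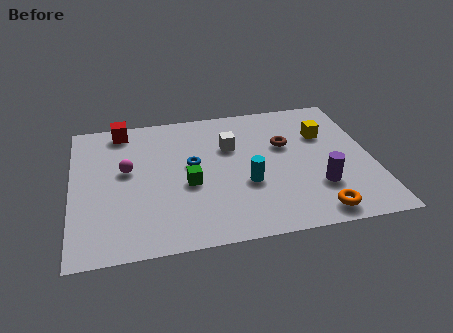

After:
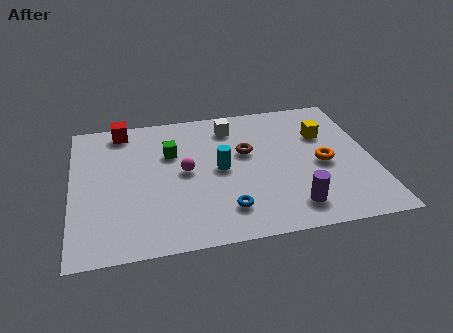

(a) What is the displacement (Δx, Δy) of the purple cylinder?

(-1.1, -1.0)

From the two frames, the purple cylinder sits at roughly (9.7, 2.5) before and (8.6, 1.5) after.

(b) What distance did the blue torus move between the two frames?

3.2

The blue torus was near (4.8, 4.8) before and (6.0, 1.8) after, so it travelled √(1.2² + 3.0²) ≈ 3.2 units.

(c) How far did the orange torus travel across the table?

2.9

The orange torus was near (9.5, 1.0) before and (10.0, 3.9) after, so it travelled √(0.5² + 2.9²) ≈ 2.9 units.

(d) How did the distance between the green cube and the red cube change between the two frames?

-2.0

Before: roughly 4.7 units apart; after: 2.7. That's 2.0 units closer together.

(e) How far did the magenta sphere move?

2.4

The magenta sphere moved from about (2.2, 4.9) to (4.5, 4.4), a distance of √(2.3² + 0.5²) ≈ 2.4.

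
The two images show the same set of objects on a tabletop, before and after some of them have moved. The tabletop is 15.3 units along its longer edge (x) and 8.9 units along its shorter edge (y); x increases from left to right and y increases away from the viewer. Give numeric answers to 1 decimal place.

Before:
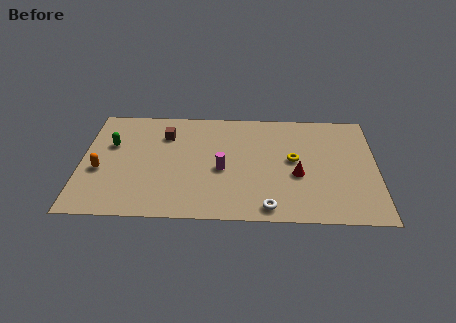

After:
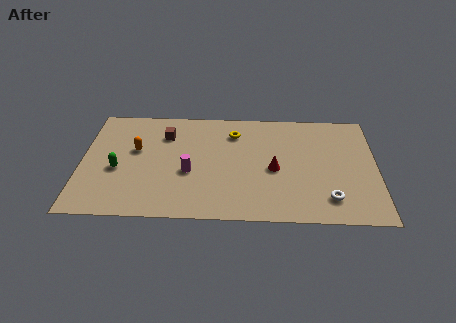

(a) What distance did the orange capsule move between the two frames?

2.5

From (1.0, 3.6) to (2.8, 5.3), the orange capsule covered √(1.8² + 1.7²) ≈ 2.5 units.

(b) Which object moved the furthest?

the yellow torus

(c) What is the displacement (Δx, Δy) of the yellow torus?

(-3.1, 2.1)

From the two frames, the yellow torus sits at roughly (11.0, 4.8) before and (7.9, 6.9) after.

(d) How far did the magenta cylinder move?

1.7

The magenta cylinder was near (7.3, 3.9) before and (5.6, 3.6) after, so it travelled √(1.7² + 0.3²) ≈ 1.7 units.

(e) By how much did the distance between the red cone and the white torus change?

+0.6

The distance was about 3.0 in the first image and 3.6 in the second, so they moved 0.6 units further apart.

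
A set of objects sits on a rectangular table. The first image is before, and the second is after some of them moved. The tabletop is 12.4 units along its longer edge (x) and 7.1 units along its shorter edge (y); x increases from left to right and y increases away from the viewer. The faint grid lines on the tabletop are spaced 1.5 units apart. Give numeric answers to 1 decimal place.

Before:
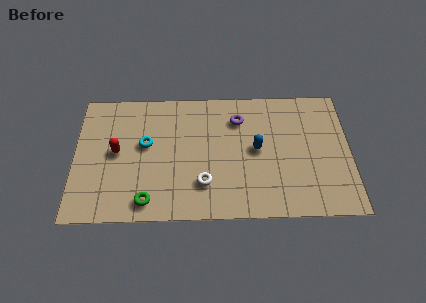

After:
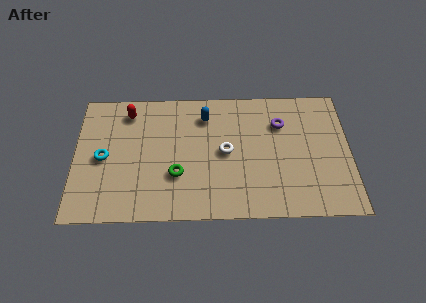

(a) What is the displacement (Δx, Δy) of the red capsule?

(0.5, 2.2)

From the two frames, the red capsule sits at roughly (1.9, 3.7) before and (2.4, 5.9) after.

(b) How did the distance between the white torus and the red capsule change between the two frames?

+0.7

Before: roughly 4.3 units apart; after: 5.0. That's 0.7 units further apart.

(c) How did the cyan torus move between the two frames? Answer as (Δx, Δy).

(-1.9, -0.7)

The cyan torus started near (3.2, 4.1) and ended near (1.3, 3.4).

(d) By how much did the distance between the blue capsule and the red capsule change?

-2.8

They were about 6.3 units apart before and 3.5 after — 2.8 units closer together.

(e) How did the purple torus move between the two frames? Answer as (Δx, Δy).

(1.9, -0.3)

The purple torus started near (7.4, 5.4) and ended near (9.3, 5.1).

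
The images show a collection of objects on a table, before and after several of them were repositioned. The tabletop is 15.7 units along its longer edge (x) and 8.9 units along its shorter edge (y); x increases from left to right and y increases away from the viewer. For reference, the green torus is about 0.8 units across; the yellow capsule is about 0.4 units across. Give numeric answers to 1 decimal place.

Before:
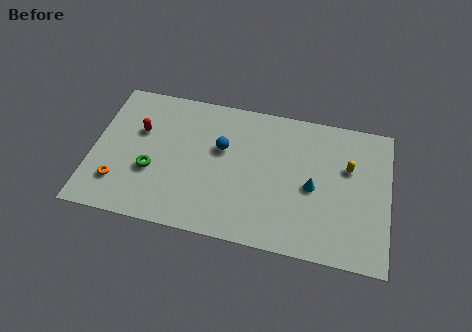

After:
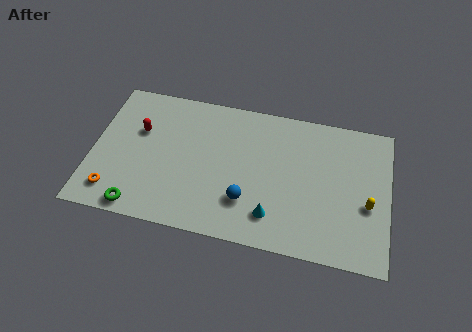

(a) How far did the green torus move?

2.5

The green torus moved from about (3.2, 3.3) to (2.7, 0.9), a distance of √(0.5² + 2.4²) ≈ 2.5.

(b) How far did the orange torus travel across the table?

0.6

The orange torus was near (1.5, 2.2) before and (1.3, 1.6) after, so it travelled √(0.2² + 0.6²) ≈ 0.6 units.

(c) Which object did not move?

the red capsule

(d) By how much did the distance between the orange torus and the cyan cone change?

-2.0

Before: roughly 10.4 units apart; after: 8.4. That's 2.0 units closer together.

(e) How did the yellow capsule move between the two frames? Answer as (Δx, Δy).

(1.1, -2.1)

From the two frames, the yellow capsule sits at roughly (13.5, 5.7) before and (14.6, 3.6) after.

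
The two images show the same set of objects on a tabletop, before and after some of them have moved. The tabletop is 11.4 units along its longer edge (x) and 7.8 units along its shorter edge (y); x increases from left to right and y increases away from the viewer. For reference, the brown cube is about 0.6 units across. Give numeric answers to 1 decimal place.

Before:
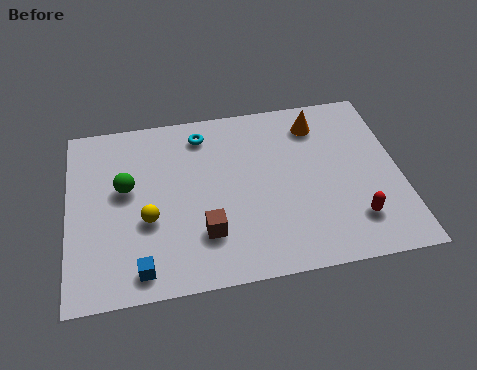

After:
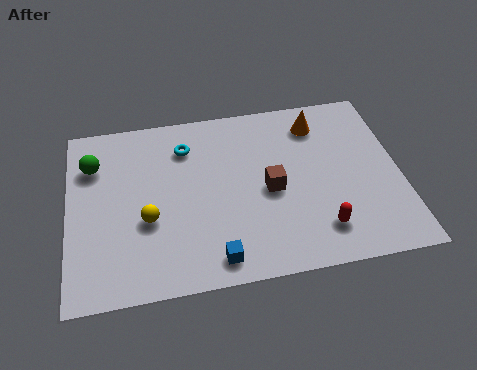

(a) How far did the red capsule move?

1.2

From (9.7, 1.8) to (8.5, 1.6), the red capsule covered √(1.2² + 0.2²) ≈ 1.2 units.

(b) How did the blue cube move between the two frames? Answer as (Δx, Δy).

(2.5, 0.0)

The blue cube was at about (2.4, 1.0) and moved to about (4.9, 1.0).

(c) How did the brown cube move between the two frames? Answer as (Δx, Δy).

(2.3, 1.5)

The brown cube was at about (4.6, 2.1) and moved to about (6.9, 3.6).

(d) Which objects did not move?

the orange cone and the yellow sphere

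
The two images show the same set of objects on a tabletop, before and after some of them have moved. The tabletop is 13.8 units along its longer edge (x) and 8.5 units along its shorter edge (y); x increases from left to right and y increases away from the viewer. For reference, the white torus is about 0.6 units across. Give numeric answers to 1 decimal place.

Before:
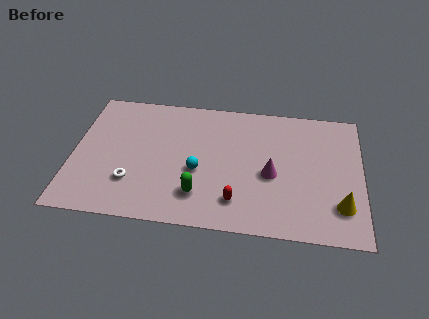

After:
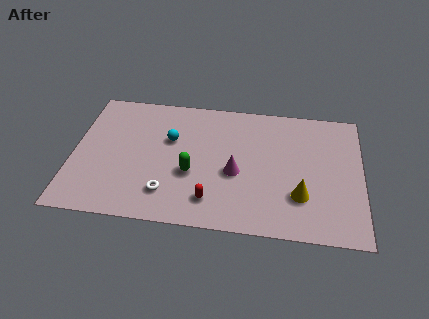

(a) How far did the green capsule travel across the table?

1.4

The green capsule was near (6.1, 2.0) before and (5.7, 3.3) after, so it travelled √(0.4² + 1.3²) ≈ 1.4 units.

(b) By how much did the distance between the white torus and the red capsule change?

-2.9

The distance was about 5.0 in the first image and 2.1 in the second, so they moved 2.9 units closer together.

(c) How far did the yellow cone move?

1.9

The yellow cone was near (12.8, 2.1) before and (10.9, 2.5) after, so it travelled √(1.9² + 0.4²) ≈ 1.9 units.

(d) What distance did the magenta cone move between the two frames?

1.7

From (9.5, 3.7) to (7.8, 3.6), the magenta cone covered √(1.7² + 0.1²) ≈ 1.7 units.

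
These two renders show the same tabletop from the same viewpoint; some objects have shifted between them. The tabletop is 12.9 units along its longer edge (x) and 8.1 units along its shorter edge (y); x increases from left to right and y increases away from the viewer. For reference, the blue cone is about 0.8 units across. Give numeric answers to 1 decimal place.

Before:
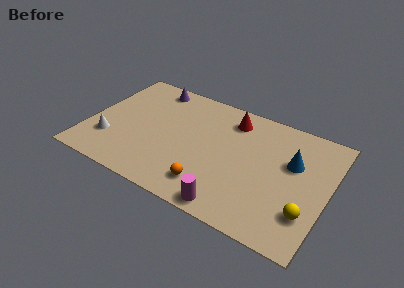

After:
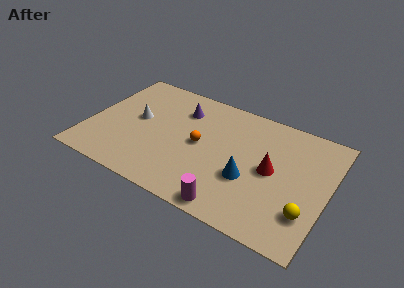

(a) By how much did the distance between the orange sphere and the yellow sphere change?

+1.2

They were about 5.1 units apart before and 6.3 after — 1.2 units further apart.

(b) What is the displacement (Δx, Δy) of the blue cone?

(-2.1, -2.1)

From the two frames, the blue cone sits at roughly (10.9, 5.1) before and (8.8, 3.0) after.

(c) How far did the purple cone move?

2.1

The purple cone moved from about (2.9, 7.1) to (4.7, 6.1), a distance of √(1.8² + 1.0²) ≈ 2.1.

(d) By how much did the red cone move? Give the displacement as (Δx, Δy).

(2.5, -2.5)

The red cone was at about (7.4, 6.6) and moved to about (9.9, 4.1).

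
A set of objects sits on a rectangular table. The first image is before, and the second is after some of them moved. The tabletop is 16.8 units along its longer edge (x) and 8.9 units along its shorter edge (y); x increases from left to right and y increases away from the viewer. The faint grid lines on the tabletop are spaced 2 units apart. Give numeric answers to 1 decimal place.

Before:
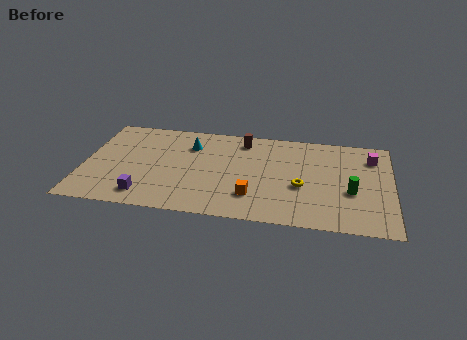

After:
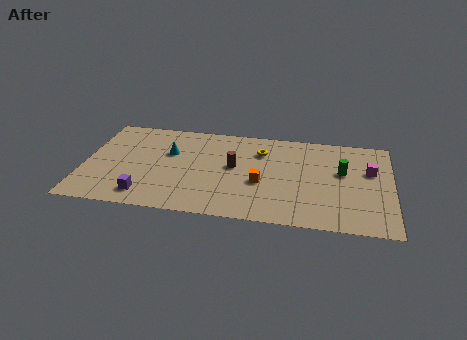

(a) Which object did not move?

the purple cube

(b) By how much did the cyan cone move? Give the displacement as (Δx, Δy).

(-1.1, -0.9)

From the two frames, the cyan cone sits at roughly (5.7, 6.6) before and (4.6, 5.7) after.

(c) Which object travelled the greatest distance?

the yellow torus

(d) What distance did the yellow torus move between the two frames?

3.8

The yellow torus was near (11.9, 3.6) before and (9.6, 6.6) after, so it travelled √(2.3² + 3.0²) ≈ 3.8 units.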